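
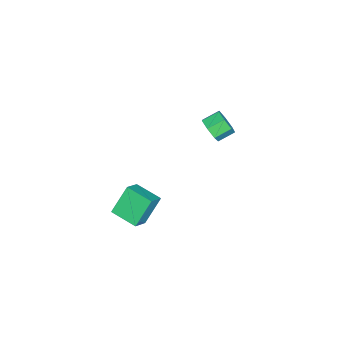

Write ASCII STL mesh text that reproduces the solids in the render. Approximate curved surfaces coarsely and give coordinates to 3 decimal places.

solid 
facet normal -0.513 0.307 0.802
outer loop
vertex 3.803 -1.998 -2.181
vertex 4.275 -0.395 -2.493
vertex 2.731 -1.829 -2.931
endloop
endfacet
facet normal -0.277 -0.943 0.184
outer loop
vertex 3.725 -2.425 -4.487
vertex 3.803 -1.998 -2.181
vertex 2.731 -1.829 -2.931
endloop
endfacet
facet normal -0.513 0.307 0.802
outer loop
vertex 2.731 -1.829 -2.931
vertex 4.275 -0.395 -2.493
vertex 3.202 -0.226 -3.244
endloop
endfacet
facet normal -0.813 0.128 -0.568
outer loop
vertex 3.202 -0.226 -3.244
vertex 3.725 -2.425 -4.487
vertex 2.731 -1.829 -2.931
endloop
endfacet
facet normal 0.813 -0.129 0.568
outer loop
vertex 3.803 -1.998 -2.181
vertex 5.269 -0.991 -4.049
vertex 4.275 -0.395 -2.493
endloop
endfacet
facet normal -0.277 -0.943 0.184
outer loop
vertex 4.798 -2.594 -3.736
vertex 3.803 -1.998 -2.181
vertex 3.725 -2.425 -4.487
endloop
endfacet
facet normal 0.812 -0.128 0.569
outer loop
vertex 4.798 -2.594 -3.736
vertex 5.269 -0.991 -4.049
vertex 3.803 -1.998 -2.181
endloop
endfacet
facet normal 0.277 0.943 -0.184
outer loop
vertex 4.275 -0.395 -2.493
vertex 5.269 -0.991 -4.049
vertex 3.202 -0.226 -3.244
endloop
endfacet
facet normal -0.812 0.128 -0.569
outer loop
vertex 4.197 -0.822 -4.799
vertex 3.725 -2.425 -4.487
vertex 3.202 -0.226 -3.244
endloop
endfacet
facet normal 0.277 0.943 -0.184
outer loop
vertex 3.202 -0.226 -3.244
vertex 5.269 -0.991 -4.049
vertex 4.197 -0.822 -4.799
endloop
endfacet
facet normal 0.513 -0.307 -0.802
outer loop
vertex 4.197 -0.822 -4.799
vertex 4.798 -2.594 -3.736
vertex 3.725 -2.425 -4.487
endloop
endfacet
facet normal 0.513 -0.307 -0.802
outer loop
vertex 5.269 -0.991 -4.049
vertex 4.798 -2.594 -3.736
vertex 4.197 -0.822 -4.799
endloop
endfacet
facet normal 0.566 -0.694 -0.444
outer loop
vertex -2.325 0.666 -1.697
vertex -2.901 0.638 -2.388
vertex -2.177 1.161 -2.282
endloop
endfacet
facet normal 0.802 0.340 0.491
outer loop
vertex -2.325 0.666 -1.697
vertex -2.177 1.161 -2.282
vertex -2.982 1.471 -1.182
endloop
endfacet
facet normal 0.802 0.340 0.491
outer loop
vertex -2.982 1.471 -1.182
vertex -2.177 1.161 -2.282
vertex -2.834 1.966 -1.767
endloop
endfacet
facet normal -0.566 0.694 0.444
outer loop
vertex -2.982 1.471 -1.182
vertex -2.834 1.966 -1.767
vertex -3.559 1.442 -1.872
endloop
endfacet
facet normal 0.567 -0.694 -0.444
outer loop
vertex -2.177 1.161 -2.282
vertex -2.901 0.638 -2.388
vertex -2.574 1.262 -2.947
endloop
endfacet
facet normal 0.648 0.708 -0.280
outer loop
vertex -2.177 1.161 -2.282
vertex -2.574 1.262 -2.947
vertex -2.834 1.966 -1.767
endloop
endfacet
facet normal 0.647 0.709 -0.280
outer loop
vertex -2.834 1.966 -1.767
vertex -2.574 1.262 -2.947
vertex -3.232 2.067 -2.431
endloop
endfacet
facet normal -0.566 0.694 0.445
outer loop
vertex -2.834 1.966 -1.767
vertex -3.232 2.067 -2.431
vertex -3.559 1.442 -1.872
endloop
endfacet
facet normal 0.566 -0.695 -0.444
outer loop
vertex -2.574 1.262 -2.947
vertex -2.901 0.638 -2.388
vertex -3.218 0.893 -3.19
endloop
endfacet
facet normal 0.006 0.543 -0.840
outer loop
vertex -2.574 1.262 -2.947
vertex -3.218 0.893 -3.19
vertex -3.232 2.067 -2.431
endloop
endfacet
facet normal 0.007 0.543 -0.840
outer loop
vertex -3.232 2.067 -2.431
vertex -3.218 0.893 -3.19
vertex -3.875 1.698 -2.675
endloop
endfacet
facet normal -0.567 0.694 0.444
outer loop
vertex -3.232 2.067 -2.431
vertex -3.875 1.698 -2.675
vertex -3.559 1.442 -1.872
endloop
endfacet
facet normal 0.567 -0.693 -0.445
outer loop
vertex -3.218 0.893 -3.19
vertex -2.901 0.638 -2.388
vertex -3.623 0.331 -2.83
endloop
endfacet
facet normal -0.640 -0.031 -0.768
outer loop
vertex -3.218 0.893 -3.19
vertex -3.623 0.331 -2.83
vertex -3.875 1.698 -2.675
endloop
endfacet
facet normal -0.641 -0.031 -0.767
outer loop
vertex -3.875 1.698 -2.675
vertex -3.623 0.331 -2.83
vertex -4.28 1.136 -2.314
endloop
endfacet
facet normal -0.567 0.694 0.444
outer loop
vertex -3.875 1.698 -2.675
vertex -4.28 1.136 -2.314
vertex -3.559 1.442 -1.872
endloop
endfacet
facet normal 0.567 -0.694 -0.444
outer loop
vertex -3.623 0.331 -2.83
vertex -2.901 0.638 -2.388
vertex -3.485 0.0 -2.136
endloop
endfacet
facet normal -0.805 -0.582 -0.117
outer loop
vertex -3.623 0.331 -2.83
vertex -3.485 0.0 -2.136
vertex -4.28 1.136 -2.314
endloop
endfacet
facet normal -0.805 -0.582 -0.118
outer loop
vertex -4.28 1.136 -2.314
vertex -3.485 0.0 -2.136
vertex -4.142 0.805 -1.621
endloop
endfacet
facet normal -0.567 0.694 0.444
outer loop
vertex -4.28 1.136 -2.314
vertex -4.142 0.805 -1.621
vertex -3.559 1.442 -1.872
endloop
endfacet
facet normal 0.566 -0.694 -0.444
outer loop
vertex -3.485 0.0 -2.136
vertex -2.901 0.638 -2.388
vertex -2.907 0.149 -1.632
endloop
endfacet
facet normal -0.363 -0.694 0.622
outer loop
vertex -3.485 0.0 -2.136
vertex -2.907 0.149 -1.632
vertex -4.142 0.805 -1.621
endloop
endfacet
facet normal -0.363 -0.695 0.621
outer loop
vertex -4.142 0.805 -1.621
vertex -2.907 0.149 -1.632
vertex -3.564 0.954 -1.116
endloop
endfacet
facet normal -0.567 0.694 0.444
outer loop
vertex -4.142 0.805 -1.621
vertex -3.564 0.954 -1.116
vertex -3.559 1.442 -1.872
endloop
endfacet
facet normal 0.567 -0.694 -0.444
outer loop
vertex -2.907 0.149 -1.632
vertex -2.901 0.638 -2.388
vertex -2.325 0.666 -1.697
endloop
endfacet
facet normal 0.352 -0.284 0.892
outer loop
vertex -2.907 0.149 -1.632
vertex -2.325 0.666 -1.697
vertex -3.564 0.954 -1.116
endloop
endfacet
facet normal 0.353 -0.283 0.892
outer loop
vertex -3.564 0.954 -1.116
vertex -2.325 0.666 -1.697
vertex -2.982 1.471 -1.182
endloop
endfacet
facet normal -0.566 0.694 0.444
outer loop
vertex -3.564 0.954 -1.116
vertex -2.982 1.471 -1.182
vertex -3.559 1.442 -1.872
endloop
endfacet

endsolid


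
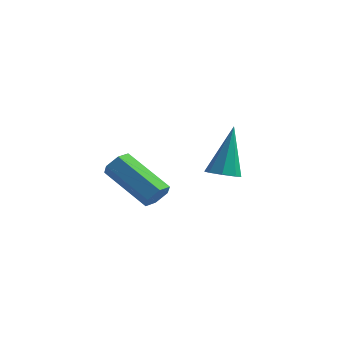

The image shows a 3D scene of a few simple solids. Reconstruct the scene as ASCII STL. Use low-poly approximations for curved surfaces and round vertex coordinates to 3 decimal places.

solid 
facet normal 0.030 -0.392 -0.919
outer loop
vertex 0.148 1.213 -0.102
vertex -0.447 1.395 -0.199
vertex 0.119 1.656 -0.292
endloop
endfacet
facet normal 0.954 0.169 0.249
outer loop
vertex 0.148 1.213 -0.102
vertex 0.119 1.656 -0.292
vertex -0.513 2.225 1.739
endloop
endfacet
facet normal 0.031 -0.394 -0.919
outer loop
vertex 0.119 1.656 -0.292
vertex -0.447 1.395 -0.199
vertex -0.242 1.945 -0.428
endloop
endfacet
facet normal 0.630 0.776 -0.022
outer loop
vertex 0.119 1.656 -0.292
vertex -0.242 1.945 -0.428
vertex -0.513 2.225 1.739
endloop
endfacet
facet normal 0.031 -0.394 -0.919
outer loop
vertex -0.242 1.945 -0.428
vertex -0.447 1.395 -0.199
vertex -0.723 1.912 -0.43
endloop
endfacet
facet normal -0.067 0.988 -0.136
outer loop
vertex -0.242 1.945 -0.428
vertex -0.723 1.912 -0.43
vertex -0.513 2.225 1.739
endloop
endfacet
facet normal 0.031 -0.394 -0.919
outer loop
vertex -0.723 1.912 -0.43
vertex -0.447 1.395 -0.199
vertex -1.042 1.577 -0.297
endloop
endfacet
facet normal -0.729 0.683 -0.028
outer loop
vertex -0.723 1.912 -0.43
vertex -1.042 1.577 -0.297
vertex -0.513 2.225 1.739
endloop
endfacet
facet normal 0.031 -0.392 -0.919
outer loop
vertex -1.042 1.577 -0.297
vertex -0.447 1.395 -0.199
vertex -1.013 1.134 -0.107
endloop
endfacet
facet normal -0.970 0.039 0.240
outer loop
vertex -1.042 1.577 -0.297
vertex -1.013 1.134 -0.107
vertex -0.513 2.225 1.739
endloop
endfacet
facet normal 0.032 -0.393 -0.919
outer loop
vertex -1.013 1.134 -0.107
vertex -0.447 1.395 -0.199
vertex -0.652 0.845 0.029
endloop
endfacet
facet normal -0.646 -0.567 0.510
outer loop
vertex -1.013 1.134 -0.107
vertex -0.652 0.845 0.029
vertex -0.513 2.225 1.739
endloop
endfacet
facet normal 0.031 -0.393 -0.919
outer loop
vertex -0.652 0.845 0.029
vertex -0.447 1.395 -0.199
vertex -0.171 0.878 0.031
endloop
endfacet
facet normal 0.051 -0.779 0.625
outer loop
vertex -0.652 0.845 0.029
vertex -0.171 0.878 0.031
vertex -0.513 2.225 1.739
endloop
endfacet
facet normal 0.030 -0.393 -0.919
outer loop
vertex -0.171 0.878 0.031
vertex -0.447 1.395 -0.199
vertex 0.148 1.213 -0.102
endloop
endfacet
facet normal 0.713 -0.474 0.517
outer loop
vertex -0.171 0.878 0.031
vertex 0.148 1.213 -0.102
vertex -0.513 2.225 1.739
endloop
endfacet
facet normal 0.846 -0.080 -0.526
outer loop
vertex -0.16 -2.979 0.787
vertex -0.402 -2.731 0.36
vertex -0.138 -2.432 0.739
endloop
endfacet
facet normal 0.530 0.053 0.846
outer loop
vertex -0.16 -2.979 0.787
vertex -0.138 -2.432 0.739
vertex -1.837 -2.818 1.828
endloop
endfacet
facet normal 0.531 0.052 0.846
outer loop
vertex -1.837 -2.818 1.828
vertex -0.138 -2.432 0.739
vertex -1.814 -2.271 1.78
endloop
endfacet
facet normal -0.847 0.082 0.525
outer loop
vertex -1.837 -2.818 1.828
vertex -1.814 -2.271 1.78
vertex -2.078 -2.569 1.4
endloop
endfacet
facet normal 0.847 -0.082 -0.525
outer loop
vertex -0.138 -2.432 0.739
vertex -0.402 -2.731 0.36
vertex -0.379 -2.183 0.311
endloop
endfacet
facet normal 0.301 0.888 0.347
outer loop
vertex -0.138 -2.432 0.739
vertex -0.379 -2.183 0.311
vertex -1.814 -2.271 1.78
endloop
endfacet
facet normal 0.301 0.888 0.347
outer loop
vertex -1.814 -2.271 1.78
vertex -0.379 -2.183 0.311
vertex -2.055 -2.022 1.352
endloop
endfacet
facet normal -0.847 0.082 0.525
outer loop
vertex -1.814 -2.271 1.78
vertex -2.055 -2.022 1.352
vertex -2.078 -2.569 1.4
endloop
endfacet
facet normal 0.847 -0.082 -0.525
outer loop
vertex -0.379 -2.183 0.311
vertex -0.402 -2.731 0.36
vertex -0.643 -2.482 -0.068
endloop
endfacet
facet normal -0.230 0.836 -0.499
outer loop
vertex -0.379 -2.183 0.311
vertex -0.643 -2.482 -0.068
vertex -2.055 -2.022 1.352
endloop
endfacet
facet normal -0.229 0.836 -0.499
outer loop
vertex -2.055 -2.022 1.352
vertex -0.643 -2.482 -0.068
vertex -2.32 -2.321 0.973
endloop
endfacet
facet normal -0.846 0.082 0.527
outer loop
vertex -2.055 -2.022 1.352
vertex -2.32 -2.321 0.973
vertex -2.078 -2.569 1.4
endloop
endfacet
facet normal 0.847 -0.082 -0.525
outer loop
vertex -0.643 -2.482 -0.068
vertex -0.402 -2.731 0.36
vertex -0.666 -3.029 -0.02
endloop
endfacet
facet normal -0.530 -0.052 -0.846
outer loop
vertex -0.643 -2.482 -0.068
vertex -0.666 -3.029 -0.02
vertex -2.32 -2.321 0.973
endloop
endfacet
facet normal -0.531 -0.053 -0.846
outer loop
vertex -2.32 -2.321 0.973
vertex -0.666 -3.029 -0.02
vertex -2.342 -2.868 1.021
endloop
endfacet
facet normal -0.846 0.080 0.526
outer loop
vertex -2.32 -2.321 0.973
vertex -2.342 -2.868 1.021
vertex -2.078 -2.569 1.4
endloop
endfacet
facet normal 0.847 -0.082 -0.525
outer loop
vertex -0.666 -3.029 -0.02
vertex -0.402 -2.731 0.36
vertex -0.425 -3.278 0.408
endloop
endfacet
facet normal -0.301 -0.888 -0.347
outer loop
vertex -0.666 -3.029 -0.02
vertex -0.425 -3.278 0.408
vertex -2.342 -2.868 1.021
endloop
endfacet
facet normal -0.301 -0.888 -0.347
outer loop
vertex -2.342 -2.868 1.021
vertex -0.425 -3.278 0.408
vertex -2.101 -3.117 1.449
endloop
endfacet
facet normal -0.847 0.082 0.525
outer loop
vertex -2.342 -2.868 1.021
vertex -2.101 -3.117 1.449
vertex -2.078 -2.569 1.4
endloop
endfacet
facet normal 0.846 -0.082 -0.527
outer loop
vertex -0.425 -3.278 0.408
vertex -0.402 -2.731 0.36
vertex -0.16 -2.979 0.787
endloop
endfacet
facet normal 0.230 -0.836 0.499
outer loop
vertex -0.425 -3.278 0.408
vertex -0.16 -2.979 0.787
vertex -2.101 -3.117 1.449
endloop
endfacet
facet normal 0.230 -0.836 0.499
outer loop
vertex -2.101 -3.117 1.449
vertex -0.16 -2.979 0.787
vertex -1.837 -2.818 1.828
endloop
endfacet
facet normal -0.847 0.082 0.525
outer loop
vertex -2.101 -3.117 1.449
vertex -1.837 -2.818 1.828
vertex -2.078 -2.569 1.4
endloop
endfacet

endsolid


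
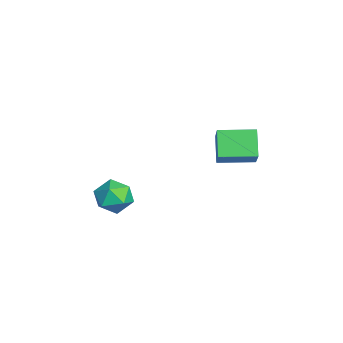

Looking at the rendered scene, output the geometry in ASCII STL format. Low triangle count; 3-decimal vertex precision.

solid 
facet normal -0.900 0.187 -0.395
outer loop
vertex -1.013 -3.761 -3.629
vertex -1.297 -4.169 -3.175
vertex -1.221 -3.515 -3.038
endloop
endfacet
facet normal -0.466 0.747 -0.475
outer loop
vertex -1.013 -3.761 -3.629
vertex -1.221 -3.515 -3.038
vertex -0.634 -3.314 -3.298
endloop
endfacet
facet normal 0.109 0.530 -0.841
outer loop
vertex -1.013 -3.761 -3.629
vertex -0.634 -3.314 -3.298
vertex -0.347 -3.845 -3.596
endloop
endfacet
facet normal 0.028 -0.164 -0.986
outer loop
vertex -1.013 -3.761 -3.629
vertex -0.347 -3.845 -3.596
vertex -0.757 -4.373 -3.52
endloop
endfacet
facet normal -0.596 -0.376 -0.710
outer loop
vertex -1.013 -3.761 -3.629
vertex -0.757 -4.373 -3.52
vertex -1.297 -4.169 -3.175
endloop
endfacet
facet normal -0.249 0.953 0.174
outer loop
vertex -0.634 -3.314 -3.298
vertex -1.221 -3.515 -3.038
vertex -0.683 -3.447 -2.64
endloop
endfacet
facet normal -0.952 0.047 0.303
outer loop
vertex -1.221 -3.515 -3.038
vertex -1.297 -4.169 -3.175
vertex -1.093 -3.975 -2.564
endloop
endfacet
facet normal -0.459 -0.863 -0.209
outer loop
vertex -1.297 -4.169 -3.175
vertex -0.757 -4.373 -3.52
vertex -0.806 -4.506 -2.862
endloop
endfacet
facet normal 0.549 -0.521 -0.654
outer loop
vertex -0.757 -4.373 -3.52
vertex -0.347 -3.845 -3.596
vertex -0.219 -4.305 -3.122
endloop
endfacet
facet normal 0.680 0.602 -0.418
outer loop
vertex -0.347 -3.845 -3.596
vertex -0.634 -3.314 -3.298
vertex -0.143 -3.651 -2.985
endloop
endfacet
facet normal -0.028 0.164 0.986
outer loop
vertex -0.427 -4.059 -2.531
vertex -0.683 -3.447 -2.64
vertex -1.093 -3.975 -2.564
endloop
endfacet
facet normal -0.109 -0.530 0.841
outer loop
vertex -0.427 -4.059 -2.531
vertex -1.093 -3.975 -2.564
vertex -0.806 -4.506 -2.862
endloop
endfacet
facet normal 0.466 -0.747 0.475
outer loop
vertex -0.427 -4.059 -2.531
vertex -0.806 -4.506 -2.862
vertex -0.219 -4.305 -3.122
endloop
endfacet
facet normal 0.900 -0.187 0.395
outer loop
vertex -0.427 -4.059 -2.531
vertex -0.219 -4.305 -3.122
vertex -0.143 -3.651 -2.985
endloop
endfacet
facet normal 0.596 0.376 0.710
outer loop
vertex -0.427 -4.059 -2.531
vertex -0.143 -3.651 -2.985
vertex -0.683 -3.447 -2.64
endloop
endfacet
facet normal -0.549 0.521 0.654
outer loop
vertex -1.093 -3.975 -2.564
vertex -0.683 -3.447 -2.64
vertex -1.221 -3.515 -3.038
endloop
endfacet
facet normal -0.680 -0.602 0.418
outer loop
vertex -0.806 -4.506 -2.862
vertex -1.093 -3.975 -2.564
vertex -1.297 -4.169 -3.175
endloop
endfacet
facet normal 0.249 -0.953 -0.174
outer loop
vertex -0.219 -4.305 -3.122
vertex -0.806 -4.506 -2.862
vertex -0.757 -4.373 -3.52
endloop
endfacet
facet normal 0.952 -0.047 -0.303
outer loop
vertex -0.143 -3.651 -2.985
vertex -0.219 -4.305 -3.122
vertex -0.347 -3.845 -3.596
endloop
endfacet
facet normal 0.459 0.863 0.209
outer loop
vertex -0.683 -3.447 -2.64
vertex -0.143 -3.651 -2.985
vertex -0.634 -3.314 -3.298
endloop
endfacet
facet normal -0.697 0.050 -0.715
outer loop
vertex -2.368 -0.664 -1.741
vertex -2.282 0.533 -1.742
vertex -1.648 -0.716 -2.447
endloop
endfacet
facet normal -0.071 -0.997 0.001
outer loop
vertex -0.838 -0.773 -1.618
vertex -2.368 -0.664 -1.741
vertex -1.648 -0.716 -2.447
endloop
endfacet
facet normal -0.697 0.050 -0.715
outer loop
vertex -1.648 -0.716 -2.447
vertex -2.282 0.533 -1.742
vertex -1.562 0.481 -2.448
endloop
endfacet
facet normal 0.713 -0.052 -0.700
outer loop
vertex -1.562 0.481 -2.448
vertex -0.838 -0.773 -1.618
vertex -1.648 -0.716 -2.447
endloop
endfacet
facet normal -0.713 0.052 0.700
outer loop
vertex -2.368 -0.664 -1.741
vertex -1.472 0.476 -0.913
vertex -2.282 0.533 -1.742
endloop
endfacet
facet normal -0.071 -0.997 0.001
outer loop
vertex -1.558 -0.721 -0.912
vertex -2.368 -0.664 -1.741
vertex -0.838 -0.773 -1.618
endloop
endfacet
facet normal -0.713 0.052 0.700
outer loop
vertex -1.558 -0.721 -0.912
vertex -1.472 0.476 -0.913
vertex -2.368 -0.664 -1.741
endloop
endfacet
facet normal 0.071 0.997 -0.001
outer loop
vertex -2.282 0.533 -1.742
vertex -1.472 0.476 -0.913
vertex -1.562 0.481 -2.448
endloop
endfacet
facet normal 0.713 -0.052 -0.700
outer loop
vertex -0.752 0.424 -1.619
vertex -0.838 -0.773 -1.618
vertex -1.562 0.481 -2.448
endloop
endfacet
facet normal 0.071 0.997 -0.001
outer loop
vertex -1.562 0.481 -2.448
vertex -1.472 0.476 -0.913
vertex -0.752 0.424 -1.619
endloop
endfacet
facet normal 0.697 -0.050 0.715
outer loop
vertex -0.752 0.424 -1.619
vertex -1.558 -0.721 -0.912
vertex -0.838 -0.773 -1.618
endloop
endfacet
facet normal 0.697 -0.050 0.715
outer loop
vertex -1.472 0.476 -0.913
vertex -1.558 -0.721 -0.912
vertex -0.752 0.424 -1.619
endloop
endfacet

endsolid


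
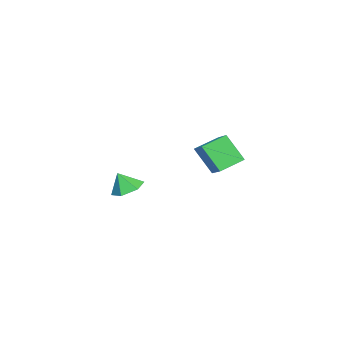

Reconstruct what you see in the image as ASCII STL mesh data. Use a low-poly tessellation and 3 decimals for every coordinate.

solid 
facet normal -0.093 0.428 -0.899
outer loop
vertex -0.71 -2.001 -1.099
vertex -1.245 -2.707 -1.38
vertex -1.631 -1.96 -0.984
endloop
endfacet
facet normal 0.129 0.504 0.854
outer loop
vertex -0.71 -2.001 -1.099
vertex -1.631 -1.96 -0.984
vertex -1.135 -3.213 -0.32
endloop
endfacet
facet normal -0.093 0.428 -0.899
outer loop
vertex -1.631 -1.96 -0.984
vertex -1.245 -2.707 -1.38
vertex -2.167 -2.666 -1.265
endloop
endfacet
facet normal -0.618 0.163 0.769
outer loop
vertex -1.631 -1.96 -0.984
vertex -2.167 -2.666 -1.265
vertex -1.135 -3.213 -0.32
endloop
endfacet
facet normal -0.093 0.428 -0.899
outer loop
vertex -2.167 -2.666 -1.265
vertex -1.245 -2.707 -1.38
vertex -1.781 -3.414 -1.661
endloop
endfacet
facet normal -0.695 -0.582 0.422
outer loop
vertex -2.167 -2.666 -1.265
vertex -1.781 -3.414 -1.661
vertex -1.135 -3.213 -0.32
endloop
endfacet
facet normal -0.094 0.429 -0.898
outer loop
vertex -1.781 -3.414 -1.661
vertex -1.245 -2.707 -1.38
vertex -0.859 -3.454 -1.777
endloop
endfacet
facet normal -0.023 -0.987 0.159
outer loop
vertex -1.781 -3.414 -1.661
vertex -0.859 -3.454 -1.777
vertex -1.135 -3.213 -0.32
endloop
endfacet
facet normal -0.094 0.429 -0.898
outer loop
vertex -0.859 -3.454 -1.777
vertex -1.245 -2.707 -1.38
vertex -0.323 -2.748 -1.496
endloop
endfacet
facet normal 0.723 -0.646 0.244
outer loop
vertex -0.859 -3.454 -1.777
vertex -0.323 -2.748 -1.496
vertex -1.135 -3.213 -0.32
endloop
endfacet
facet normal -0.094 0.429 -0.898
outer loop
vertex -0.323 -2.748 -1.496
vertex -1.245 -2.707 -1.38
vertex -0.71 -2.001 -1.099
endloop
endfacet
facet normal 0.800 0.100 0.592
outer loop
vertex -0.323 -2.748 -1.496
vertex -0.71 -2.001 -1.099
vertex -1.135 -3.213 -0.32
endloop
endfacet
facet normal -0.677 0.654 0.337
outer loop
vertex 2.465 3.025 4.478
vertex 3.395 3.667 5.099
vertex 2.71 3.975 3.127
endloop
endfacet
facet normal -0.721 -0.499 -0.481
outer loop
vertex 3.645 3.073 2.661
vertex 2.465 3.025 4.478
vertex 2.71 3.975 3.127
endloop
endfacet
facet normal -0.677 0.654 0.337
outer loop
vertex 2.71 3.975 3.127
vertex 3.395 3.667 5.099
vertex 3.641 4.618 3.748
endloop
endfacet
facet normal 0.146 0.569 -0.809
outer loop
vertex 3.641 4.618 3.748
vertex 3.645 3.073 2.661
vertex 2.71 3.975 3.127
endloop
endfacet
facet normal -0.147 -0.570 0.809
outer loop
vertex 2.465 3.025 4.478
vertex 4.33 2.765 4.633
vertex 3.395 3.667 5.099
endloop
endfacet
facet normal -0.721 -0.498 -0.482
outer loop
vertex 3.399 2.122 4.012
vertex 2.465 3.025 4.478
vertex 3.645 3.073 2.661
endloop
endfacet
facet normal -0.147 -0.569 0.809
outer loop
vertex 3.399 2.122 4.012
vertex 4.33 2.765 4.633
vertex 2.465 3.025 4.478
endloop
endfacet
facet normal 0.721 0.498 0.482
outer loop
vertex 3.395 3.667 5.099
vertex 4.33 2.765 4.633
vertex 3.641 4.618 3.748
endloop
endfacet
facet normal 0.147 0.569 -0.809
outer loop
vertex 4.575 3.715 3.282
vertex 3.645 3.073 2.661
vertex 3.641 4.618 3.748
endloop
endfacet
facet normal 0.722 0.498 0.481
outer loop
vertex 3.641 4.618 3.748
vertex 4.33 2.765 4.633
vertex 4.575 3.715 3.282
endloop
endfacet
facet normal 0.677 -0.654 -0.337
outer loop
vertex 4.575 3.715 3.282
vertex 3.399 2.122 4.012
vertex 3.645 3.073 2.661
endloop
endfacet
facet normal 0.677 -0.654 -0.337
outer loop
vertex 4.33 2.765 4.633
vertex 3.399 2.122 4.012
vertex 4.575 3.715 3.282
endloop
endfacet

endsolid


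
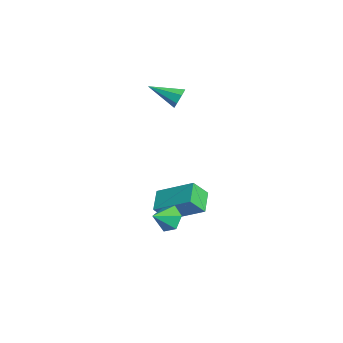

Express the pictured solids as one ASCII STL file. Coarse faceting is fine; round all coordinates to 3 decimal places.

solid 
facet normal -0.857 0.304 0.417
outer loop
vertex -0.743 -0.812 -1.42
vertex -0.927 -0.049 -2.355
vertex -1.818 -2.379 -2.488
endloop
endfacet
facet normal 0.150 -0.625 0.766
outer loop
vertex -0.713 -2.771 -3.025
vertex -0.743 -0.812 -1.42
vertex -1.818 -2.379 -2.488
endloop
endfacet
facet normal -0.857 0.304 0.417
outer loop
vertex -1.818 -2.379 -2.488
vertex -0.927 -0.049 -2.355
vertex -2.002 -1.616 -3.422
endloop
endfacet
facet normal -0.493 -0.719 -0.490
outer loop
vertex -2.002 -1.616 -3.422
vertex -0.713 -2.771 -3.025
vertex -1.818 -2.379 -2.488
endloop
endfacet
facet normal 0.493 0.719 0.490
outer loop
vertex -0.743 -0.812 -1.42
vertex 0.178 -0.441 -2.892
vertex -0.927 -0.049 -2.355
endloop
endfacet
facet normal 0.151 -0.625 0.766
outer loop
vertex 0.362 -1.204 -1.958
vertex -0.743 -0.812 -1.42
vertex -0.713 -2.771 -3.025
endloop
endfacet
facet normal 0.493 0.719 0.490
outer loop
vertex 0.362 -1.204 -1.958
vertex 0.178 -0.441 -2.892
vertex -0.743 -0.812 -1.42
endloop
endfacet
facet normal -0.151 0.625 -0.766
outer loop
vertex -0.927 -0.049 -2.355
vertex 0.178 -0.441 -2.892
vertex -2.002 -1.616 -3.422
endloop
endfacet
facet normal -0.493 -0.719 -0.490
outer loop
vertex -0.897 -2.008 -3.96
vertex -0.713 -2.771 -3.025
vertex -2.002 -1.616 -3.422
endloop
endfacet
facet normal -0.151 0.625 -0.766
outer loop
vertex -2.002 -1.616 -3.422
vertex 0.178 -0.441 -2.892
vertex -0.897 -2.008 -3.96
endloop
endfacet
facet normal 0.857 -0.304 -0.417
outer loop
vertex -0.897 -2.008 -3.96
vertex 0.362 -1.204 -1.958
vertex -0.713 -2.771 -3.025
endloop
endfacet
facet normal 0.857 -0.304 -0.417
outer loop
vertex 0.178 -0.441 -2.892
vertex 0.362 -1.204 -1.958
vertex -0.897 -2.008 -3.96
endloop
endfacet
facet normal 0.396 0.838 -0.376
outer loop
vertex -2.468 -1.377 2.861
vertex -2.748 -1.046 3.304
vertex -2.186 -1.307 3.314
endloop
endfacet
facet normal 0.591 -0.767 -0.249
outer loop
vertex -2.468 -1.377 2.861
vertex -2.186 -1.307 3.314
vertex -3.412 -2.454 3.936
endloop
endfacet
facet normal 0.396 0.837 -0.377
outer loop
vertex -2.186 -1.307 3.314
vertex -2.748 -1.046 3.304
vertex -2.327 -1.04 3.759
endloop
endfacet
facet normal 0.711 -0.481 0.514
outer loop
vertex -2.186 -1.307 3.314
vertex -2.327 -1.04 3.759
vertex -3.412 -2.454 3.936
endloop
endfacet
facet normal 0.394 0.839 -0.376
outer loop
vertex -2.327 -1.04 3.759
vertex -2.748 -1.046 3.304
vertex -2.786 -0.778 3.862
endloop
endfacet
facet normal 0.201 -0.032 0.979
outer loop
vertex -2.327 -1.04 3.759
vertex -2.786 -0.778 3.862
vertex -3.412 -2.454 3.936
endloop
endfacet
facet normal 0.395 0.838 -0.376
outer loop
vertex -2.786 -0.778 3.862
vertex -2.748 -1.046 3.304
vertex -3.216 -0.718 3.544
endloop
endfacet
facet normal -0.555 0.242 0.796
outer loop
vertex -2.786 -0.778 3.862
vertex -3.216 -0.718 3.544
vertex -3.412 -2.454 3.936
endloop
endfacet
facet normal 0.394 0.838 -0.377
outer loop
vertex -3.216 -0.718 3.544
vertex -2.748 -1.046 3.304
vertex -3.294 -0.905 3.046
endloop
endfacet
facet normal -0.985 0.135 0.104
outer loop
vertex -3.216 -0.718 3.544
vertex -3.294 -0.905 3.046
vertex -3.412 -2.454 3.936
endloop
endfacet
facet normal 0.394 0.838 -0.376
outer loop
vertex -3.294 -0.905 3.046
vertex -2.748 -1.046 3.304
vertex -2.961 -1.198 2.742
endloop
endfacet
facet normal -0.769 -0.274 -0.578
outer loop
vertex -3.294 -0.905 3.046
vertex -2.961 -1.198 2.742
vertex -3.412 -2.454 3.936
endloop
endfacet
facet normal 0.395 0.838 -0.376
outer loop
vertex -2.961 -1.198 2.742
vertex -2.748 -1.046 3.304
vertex -2.468 -1.377 2.861
endloop
endfacet
facet normal -0.067 -0.675 -0.735
outer loop
vertex -2.961 -1.198 2.742
vertex -2.468 -1.377 2.861
vertex -3.412 -2.454 3.936
endloop
endfacet
facet normal -0.361 0.780 -0.511
outer loop
vertex 2.159 -2.006 -1.629
vertex 1.697 -2.493 -2.046
vertex 1.431 -2.176 -1.374
endloop
endfacet
facet normal 0.309 0.095 0.946
outer loop
vertex 2.159 -2.006 -1.629
vertex 1.431 -2.176 -1.374
vertex 2.103 -3.367 -1.474
endloop
endfacet
facet normal -0.363 0.779 -0.511
outer loop
vertex 1.431 -2.176 -1.374
vertex 1.697 -2.493 -2.046
vertex 0.97 -2.664 -1.791
endloop
endfacet
facet normal -0.432 -0.315 0.845
outer loop
vertex 1.431 -2.176 -1.374
vertex 0.97 -2.664 -1.791
vertex 2.103 -3.367 -1.474
endloop
endfacet
facet normal -0.363 0.779 -0.511
outer loop
vertex 0.97 -2.664 -1.791
vertex 1.697 -2.493 -2.046
vertex 1.236 -2.981 -2.463
endloop
endfacet
facet normal -0.553 -0.816 0.166
outer loop
vertex 0.97 -2.664 -1.791
vertex 1.236 -2.981 -2.463
vertex 2.103 -3.367 -1.474
endloop
endfacet
facet normal -0.362 0.779 -0.512
outer loop
vertex 1.236 -2.981 -2.463
vertex 1.697 -2.493 -2.046
vertex 1.964 -2.811 -2.719
endloop
endfacet
facet normal 0.067 -0.908 -0.413
outer loop
vertex 1.236 -2.981 -2.463
vertex 1.964 -2.811 -2.719
vertex 2.103 -3.367 -1.474
endloop
endfacet
facet normal -0.362 0.779 -0.512
outer loop
vertex 1.964 -2.811 -2.719
vertex 1.697 -2.493 -2.046
vertex 2.425 -2.323 -2.302
endloop
endfacet
facet normal 0.809 -0.497 -0.313
outer loop
vertex 1.964 -2.811 -2.719
vertex 2.425 -2.323 -2.302
vertex 2.103 -3.367 -1.474
endloop
endfacet
facet normal -0.362 0.780 -0.510
outer loop
vertex 2.425 -2.323 -2.302
vertex 1.697 -2.493 -2.046
vertex 2.159 -2.006 -1.629
endloop
endfacet
facet normal 0.931 0.003 0.366
outer loop
vertex 2.425 -2.323 -2.302
vertex 2.159 -2.006 -1.629
vertex 2.103 -3.367 -1.474
endloop
endfacet

endsolid


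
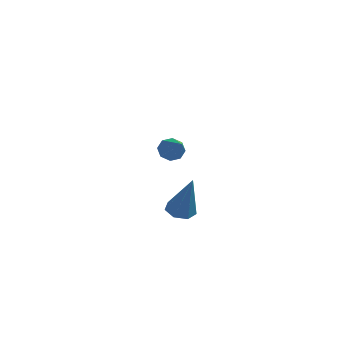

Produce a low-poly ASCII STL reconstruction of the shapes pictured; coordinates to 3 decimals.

solid 
facet normal -0.483 0.652 -0.585
outer loop
vertex -2.85 3.021 -3.541
vertex -3.142 2.608 -3.76
vertex -3.207 2.946 -3.33
endloop
endfacet
facet normal 0.365 0.490 0.792
outer loop
vertex -2.85 3.021 -3.541
vertex -3.207 2.946 -3.33
vertex -2.418 1.632 -2.88
endloop
endfacet
facet normal -0.481 0.652 -0.586
outer loop
vertex -3.207 2.946 -3.33
vertex -3.142 2.608 -3.76
vertex -3.526 2.674 -3.371
endloop
endfacet
facet normal -0.264 0.167 0.950
outer loop
vertex -3.207 2.946 -3.33
vertex -3.526 2.674 -3.371
vertex -2.418 1.632 -2.88
endloop
endfacet
facet normal -0.482 0.651 -0.586
outer loop
vertex -3.526 2.674 -3.371
vertex -3.142 2.608 -3.76
vertex -3.619 2.363 -3.64
endloop
endfacet
facet normal -0.648 -0.378 0.661
outer loop
vertex -3.526 2.674 -3.371
vertex -3.619 2.363 -3.64
vertex -2.418 1.632 -2.88
endloop
endfacet
facet normal -0.482 0.651 -0.587
outer loop
vertex -3.619 2.363 -3.64
vertex -3.142 2.608 -3.76
vertex -3.433 2.196 -3.978
endloop
endfacet
facet normal -0.562 -0.822 0.097
outer loop
vertex -3.619 2.363 -3.64
vertex -3.433 2.196 -3.978
vertex -2.418 1.632 -2.88
endloop
endfacet
facet normal -0.483 0.651 -0.586
outer loop
vertex -3.433 2.196 -3.978
vertex -3.142 2.608 -3.76
vertex -3.076 2.271 -4.189
endloop
endfacet
facet normal -0.055 -0.908 -0.416
outer loop
vertex -3.433 2.196 -3.978
vertex -3.076 2.271 -4.189
vertex -2.418 1.632 -2.88
endloop
endfacet
facet normal -0.482 0.652 -0.586
outer loop
vertex -3.076 2.271 -4.189
vertex -3.142 2.608 -3.76
vertex -2.758 2.543 -4.148
endloop
endfacet
facet normal 0.574 -0.584 -0.574
outer loop
vertex -3.076 2.271 -4.189
vertex -2.758 2.543 -4.148
vertex -2.418 1.632 -2.88
endloop
endfacet
facet normal -0.481 0.652 -0.586
outer loop
vertex -2.758 2.543 -4.148
vertex -3.142 2.608 -3.76
vertex -2.664 2.854 -3.879
endloop
endfacet
facet normal 0.957 -0.042 -0.286
outer loop
vertex -2.758 2.543 -4.148
vertex -2.664 2.854 -3.879
vertex -2.418 1.632 -2.88
endloop
endfacet
facet normal -0.481 0.651 -0.587
outer loop
vertex -2.664 2.854 -3.879
vertex -3.142 2.608 -3.76
vertex -2.85 3.021 -3.541
endloop
endfacet
facet normal 0.871 0.404 0.280
outer loop
vertex -2.664 2.854 -3.879
vertex -2.85 3.021 -3.541
vertex -2.418 1.632 -2.88
endloop
endfacet
facet normal -0.294 0.151 -0.944
outer loop
vertex -0.847 -1.956 -3.933
vertex -1.146 -2.452 -3.919
vertex -1.325 -1.919 -3.778
endloop
endfacet
facet normal 0.193 0.906 0.378
outer loop
vertex -0.847 -1.956 -3.933
vertex -1.325 -1.919 -3.778
vertex -0.614 -2.728 -2.201
endloop
endfacet
facet normal -0.293 0.151 -0.944
outer loop
vertex -1.325 -1.919 -3.778
vertex -1.146 -2.452 -3.919
vertex -1.668 -2.283 -3.73
endloop
endfacet
facet normal -0.563 0.605 0.564
outer loop
vertex -1.325 -1.919 -3.778
vertex -1.668 -2.283 -3.73
vertex -0.614 -2.728 -2.201
endloop
endfacet
facet normal -0.293 0.151 -0.944
outer loop
vertex -1.668 -2.283 -3.73
vertex -1.146 -2.452 -3.919
vertex -1.619 -2.775 -3.824
endloop
endfacet
facet normal -0.834 -0.183 0.521
outer loop
vertex -1.668 -2.283 -3.73
vertex -1.619 -2.775 -3.824
vertex -0.614 -2.728 -2.201
endloop
endfacet
facet normal -0.293 0.152 -0.944
outer loop
vertex -1.619 -2.775 -3.824
vertex -1.146 -2.452 -3.919
vertex -1.214 -3.024 -3.99
endloop
endfacet
facet normal -0.416 -0.865 0.282
outer loop
vertex -1.619 -2.775 -3.824
vertex -1.214 -3.024 -3.99
vertex -0.614 -2.728 -2.201
endloop
endfacet
facet normal -0.293 0.152 -0.944
outer loop
vertex -1.214 -3.024 -3.99
vertex -1.146 -2.452 -3.919
vertex -0.758 -2.842 -4.102
endloop
endfacet
facet normal 0.376 -0.926 0.027
outer loop
vertex -1.214 -3.024 -3.99
vertex -0.758 -2.842 -4.102
vertex -0.614 -2.728 -2.201
endloop
endfacet
facet normal -0.294 0.151 -0.944
outer loop
vertex -0.758 -2.842 -4.102
vertex -1.146 -2.452 -3.919
vertex -0.595 -2.367 -4.077
endloop
endfacet
facet normal 0.945 -0.322 -0.052
outer loop
vertex -0.758 -2.842 -4.102
vertex -0.595 -2.367 -4.077
vertex -0.614 -2.728 -2.201
endloop
endfacet
facet normal -0.294 0.151 -0.944
outer loop
vertex -0.595 -2.367 -4.077
vertex -1.146 -2.452 -3.919
vertex -0.847 -1.956 -3.933
endloop
endfacet
facet normal 0.864 0.493 0.104
outer loop
vertex -0.595 -2.367 -4.077
vertex -0.847 -1.956 -3.933
vertex -0.614 -2.728 -2.201
endloop
endfacet

endsolid


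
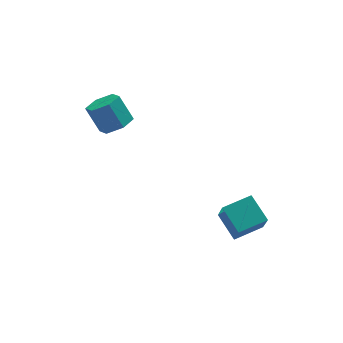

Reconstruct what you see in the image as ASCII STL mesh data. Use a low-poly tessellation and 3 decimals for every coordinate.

solid 
facet normal -0.971 -0.186 -0.149
outer loop
vertex 1.985 -2.676 -3.257
vertex 1.56 -1.141 -2.398
vertex 2.052 -1.797 -4.793
endloop
endfacet
facet normal 0.235 -0.848 -0.475
outer loop
vertex 3.82 -1.459 -4.522
vertex 1.985 -2.676 -3.257
vertex 2.052 -1.797 -4.793
endloop
endfacet
facet normal -0.971 -0.186 -0.149
outer loop
vertex 2.052 -1.797 -4.793
vertex 1.56 -1.141 -2.398
vertex 1.627 -0.262 -3.933
endloop
endfacet
facet normal 0.038 0.496 -0.867
outer loop
vertex 1.627 -0.262 -3.933
vertex 3.82 -1.459 -4.522
vertex 2.052 -1.797 -4.793
endloop
endfacet
facet normal -0.038 -0.496 0.867
outer loop
vertex 1.985 -2.676 -3.257
vertex 3.328 -0.803 -2.127
vertex 1.56 -1.141 -2.398
endloop
endfacet
facet normal 0.235 -0.848 -0.475
outer loop
vertex 3.753 -2.338 -2.987
vertex 1.985 -2.676 -3.257
vertex 3.82 -1.459 -4.522
endloop
endfacet
facet normal -0.038 -0.496 0.867
outer loop
vertex 3.753 -2.338 -2.987
vertex 3.328 -0.803 -2.127
vertex 1.985 -2.676 -3.257
endloop
endfacet
facet normal -0.235 0.848 0.475
outer loop
vertex 1.56 -1.141 -2.398
vertex 3.328 -0.803 -2.127
vertex 1.627 -0.262 -3.933
endloop
endfacet
facet normal 0.038 0.496 -0.868
outer loop
vertex 3.395 0.076 -3.663
vertex 3.82 -1.459 -4.522
vertex 1.627 -0.262 -3.933
endloop
endfacet
facet normal -0.235 0.848 0.475
outer loop
vertex 1.627 -0.262 -3.933
vertex 3.328 -0.803 -2.127
vertex 3.395 0.076 -3.663
endloop
endfacet
facet normal 0.971 0.186 0.149
outer loop
vertex 3.395 0.076 -3.663
vertex 3.753 -2.338 -2.987
vertex 3.82 -1.459 -4.522
endloop
endfacet
facet normal 0.971 0.186 0.149
outer loop
vertex 3.328 -0.803 -2.127
vertex 3.753 -2.338 -2.987
vertex 3.395 0.076 -3.663
endloop
endfacet
facet normal 0.330 -0.436 -0.837
outer loop
vertex -2.322 3.832 2.241
vertex -3.083 3.14 2.302
vertex -3.227 4.021 1.786
endloop
endfacet
facet normal 0.346 0.881 -0.323
outer loop
vertex -2.322 3.832 2.241
vertex -3.227 4.021 1.786
vertex -2.896 4.591 3.698
endloop
endfacet
facet normal 0.346 0.881 -0.323
outer loop
vertex -2.896 4.591 3.698
vertex -3.227 4.021 1.786
vertex -3.801 4.78 3.243
endloop
endfacet
facet normal -0.330 0.436 0.837
outer loop
vertex -2.896 4.591 3.698
vertex -3.801 4.78 3.243
vertex -3.657 3.9 3.758
endloop
endfacet
facet normal 0.330 -0.436 -0.837
outer loop
vertex -3.227 4.021 1.786
vertex -3.083 3.14 2.302
vertex -3.988 3.329 1.847
endloop
endfacet
facet normal -0.588 0.599 -0.544
outer loop
vertex -3.227 4.021 1.786
vertex -3.988 3.329 1.847
vertex -3.801 4.78 3.243
endloop
endfacet
facet normal -0.588 0.599 -0.544
outer loop
vertex -3.801 4.78 3.243
vertex -3.988 3.329 1.847
vertex -4.562 4.088 3.304
endloop
endfacet
facet normal -0.329 0.436 0.837
outer loop
vertex -3.801 4.78 3.243
vertex -4.562 4.088 3.304
vertex -3.657 3.9 3.758
endloop
endfacet
facet normal 0.330 -0.436 -0.837
outer loop
vertex -3.988 3.329 1.847
vertex -3.083 3.14 2.302
vertex -3.844 2.449 2.362
endloop
endfacet
facet normal -0.934 -0.282 -0.221
outer loop
vertex -3.988 3.329 1.847
vertex -3.844 2.449 2.362
vertex -4.562 4.088 3.304
endloop
endfacet
facet normal -0.934 -0.282 -0.221
outer loop
vertex -4.562 4.088 3.304
vertex -3.844 2.449 2.362
vertex -4.418 3.208 3.819
endloop
endfacet
facet normal -0.329 0.436 0.837
outer loop
vertex -4.562 4.088 3.304
vertex -4.418 3.208 3.819
vertex -3.657 3.9 3.758
endloop
endfacet
facet normal 0.330 -0.436 -0.837
outer loop
vertex -3.844 2.449 2.362
vertex -3.083 3.14 2.302
vertex -2.939 2.26 2.817
endloop
endfacet
facet normal -0.346 -0.881 0.323
outer loop
vertex -3.844 2.449 2.362
vertex -2.939 2.26 2.817
vertex -4.418 3.208 3.819
endloop
endfacet
facet normal -0.346 -0.881 0.323
outer loop
vertex -4.418 3.208 3.819
vertex -2.939 2.26 2.817
vertex -3.513 3.019 4.274
endloop
endfacet
facet normal -0.330 0.436 0.837
outer loop
vertex -4.418 3.208 3.819
vertex -3.513 3.019 4.274
vertex -3.657 3.9 3.758
endloop
endfacet
facet normal 0.329 -0.436 -0.837
outer loop
vertex -2.939 2.26 2.817
vertex -3.083 3.14 2.302
vertex -2.178 2.952 2.756
endloop
endfacet
facet normal 0.588 -0.599 0.544
outer loop
vertex -2.939 2.26 2.817
vertex -2.178 2.952 2.756
vertex -3.513 3.019 4.274
endloop
endfacet
facet normal 0.588 -0.599 0.544
outer loop
vertex -3.513 3.019 4.274
vertex -2.178 2.952 2.756
vertex -2.752 3.711 4.213
endloop
endfacet
facet normal -0.330 0.436 0.837
outer loop
vertex -3.513 3.019 4.274
vertex -2.752 3.711 4.213
vertex -3.657 3.9 3.758
endloop
endfacet
facet normal 0.329 -0.436 -0.837
outer loop
vertex -2.178 2.952 2.756
vertex -3.083 3.14 2.302
vertex -2.322 3.832 2.241
endloop
endfacet
facet normal 0.934 0.282 0.221
outer loop
vertex -2.178 2.952 2.756
vertex -2.322 3.832 2.241
vertex -2.752 3.711 4.213
endloop
endfacet
facet normal 0.934 0.282 0.221
outer loop
vertex -2.752 3.711 4.213
vertex -2.322 3.832 2.241
vertex -2.896 4.591 3.698
endloop
endfacet
facet normal -0.330 0.436 0.837
outer loop
vertex -2.752 3.711 4.213
vertex -2.896 4.591 3.698
vertex -3.657 3.9 3.758
endloop
endfacet

endsolid


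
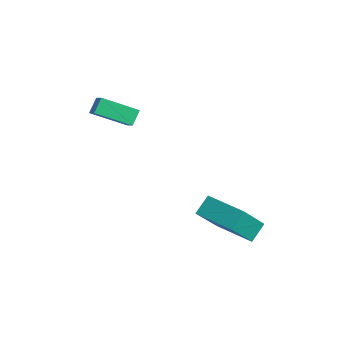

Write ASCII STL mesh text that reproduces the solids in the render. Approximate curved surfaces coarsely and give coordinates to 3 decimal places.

solid 
facet normal -0.792 0.212 -0.572
outer loop
vertex -3.566 -2.661 1.533
vertex -2.646 -1.323 0.755
vertex -3.282 -3.201 0.94
endloop
endfacet
facet normal -0.511 -0.743 0.432
outer loop
vertex -2.474 -3.417 1.525
vertex -3.566 -2.661 1.533
vertex -3.282 -3.201 0.94
endloop
endfacet
facet normal -0.792 0.212 -0.573
outer loop
vertex -3.282 -3.201 0.94
vertex -2.646 -1.323 0.755
vertex -2.362 -1.863 0.163
endloop
endfacet
facet normal 0.335 -0.635 -0.697
outer loop
vertex -2.362 -1.863 0.163
vertex -2.474 -3.417 1.525
vertex -3.282 -3.201 0.94
endloop
endfacet
facet normal -0.334 0.635 0.696
outer loop
vertex -3.566 -2.661 1.533
vertex -1.838 -1.539 1.34
vertex -2.646 -1.323 0.755
endloop
endfacet
facet normal -0.511 -0.743 0.432
outer loop
vertex -2.758 -2.877 2.117
vertex -3.566 -2.661 1.533
vertex -2.474 -3.417 1.525
endloop
endfacet
facet normal -0.334 0.634 0.697
outer loop
vertex -2.758 -2.877 2.117
vertex -1.838 -1.539 1.34
vertex -3.566 -2.661 1.533
endloop
endfacet
facet normal 0.511 0.743 -0.432
outer loop
vertex -2.646 -1.323 0.755
vertex -1.838 -1.539 1.34
vertex -2.362 -1.863 0.163
endloop
endfacet
facet normal 0.334 -0.635 -0.697
outer loop
vertex -1.554 -2.079 0.747
vertex -2.474 -3.417 1.525
vertex -2.362 -1.863 0.163
endloop
endfacet
facet normal 0.511 0.743 -0.432
outer loop
vertex -2.362 -1.863 0.163
vertex -1.838 -1.539 1.34
vertex -1.554 -2.079 0.747
endloop
endfacet
facet normal 0.792 -0.211 0.573
outer loop
vertex -1.554 -2.079 0.747
vertex -2.758 -2.877 2.117
vertex -2.474 -3.417 1.525
endloop
endfacet
facet normal 0.792 -0.212 0.572
outer loop
vertex -1.838 -1.539 1.34
vertex -2.758 -2.877 2.117
vertex -1.554 -2.079 0.747
endloop
endfacet
facet normal -0.965 -0.262 -0.029
outer loop
vertex 1.701 -0.991 -3.368
vertex 1.466 -0.2 -2.704
vertex 1.395 0.317 -5.034
endloop
endfacet
facet normal 0.222 -0.747 -0.627
outer loop
vertex 3.314 0.84 -4.976
vertex 1.701 -0.991 -3.368
vertex 1.395 0.317 -5.034
endloop
endfacet
facet normal -0.964 -0.263 -0.029
outer loop
vertex 1.395 0.317 -5.034
vertex 1.466 -0.2 -2.704
vertex 1.159 1.108 -4.37
endloop
endfacet
facet normal -0.143 0.611 -0.779
outer loop
vertex 1.159 1.108 -4.37
vertex 3.314 0.84 -4.976
vertex 1.395 0.317 -5.034
endloop
endfacet
facet normal 0.143 -0.611 0.779
outer loop
vertex 1.701 -0.991 -3.368
vertex 3.385 0.323 -2.646
vertex 1.466 -0.2 -2.704
endloop
endfacet
facet normal 0.222 -0.747 -0.627
outer loop
vertex 3.621 -0.468 -3.31
vertex 1.701 -0.991 -3.368
vertex 3.314 0.84 -4.976
endloop
endfacet
facet normal 0.143 -0.611 0.779
outer loop
vertex 3.621 -0.468 -3.31
vertex 3.385 0.323 -2.646
vertex 1.701 -0.991 -3.368
endloop
endfacet
facet normal -0.222 0.747 0.627
outer loop
vertex 1.466 -0.2 -2.704
vertex 3.385 0.323 -2.646
vertex 1.159 1.108 -4.37
endloop
endfacet
facet normal -0.143 0.611 -0.779
outer loop
vertex 3.079 1.631 -4.312
vertex 3.314 0.84 -4.976
vertex 1.159 1.108 -4.37
endloop
endfacet
facet normal -0.222 0.747 0.627
outer loop
vertex 1.159 1.108 -4.37
vertex 3.385 0.323 -2.646
vertex 3.079 1.631 -4.312
endloop
endfacet
facet normal 0.964 0.263 0.028
outer loop
vertex 3.079 1.631 -4.312
vertex 3.621 -0.468 -3.31
vertex 3.314 0.84 -4.976
endloop
endfacet
facet normal 0.964 0.263 0.029
outer loop
vertex 3.385 0.323 -2.646
vertex 3.621 -0.468 -3.31
vertex 3.079 1.631 -4.312
endloop
endfacet

endsolid


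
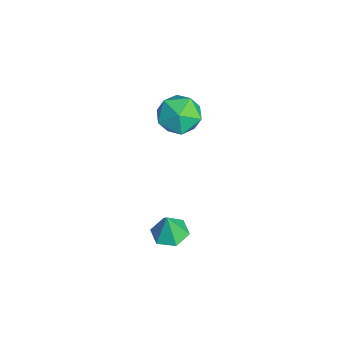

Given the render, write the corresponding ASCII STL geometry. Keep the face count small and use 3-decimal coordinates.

solid 
facet normal -0.117 0.117 -0.986
outer loop
vertex 4.591 1.786 -3.489
vertex 3.864 1.666 -3.417
vertex 4.133 2.354 -3.367
endloop
endfacet
facet normal 0.733 0.490 0.472
outer loop
vertex 4.591 1.786 -3.489
vertex 4.133 2.354 -3.367
vertex 3.996 1.534 -2.303
endloop
endfacet
facet normal -0.116 0.117 -0.986
outer loop
vertex 4.133 2.354 -3.367
vertex 3.864 1.666 -3.417
vertex 3.406 2.234 -3.296
endloop
endfacet
facet normal -0.072 0.794 0.603
outer loop
vertex 4.133 2.354 -3.367
vertex 3.406 2.234 -3.296
vertex 3.996 1.534 -2.303
endloop
endfacet
facet normal -0.115 0.117 -0.986
outer loop
vertex 3.406 2.234 -3.296
vertex 3.864 1.666 -3.417
vertex 3.137 1.547 -3.346
endloop
endfacet
facet normal -0.746 0.247 0.618
outer loop
vertex 3.406 2.234 -3.296
vertex 3.137 1.547 -3.346
vertex 3.996 1.534 -2.303
endloop
endfacet
facet normal -0.115 0.117 -0.986
outer loop
vertex 3.137 1.547 -3.346
vertex 3.864 1.666 -3.417
vertex 3.596 0.979 -3.467
endloop
endfacet
facet normal -0.618 -0.606 0.501
outer loop
vertex 3.137 1.547 -3.346
vertex 3.596 0.979 -3.467
vertex 3.996 1.534 -2.303
endloop
endfacet
facet normal -0.117 0.117 -0.986
outer loop
vertex 3.596 0.979 -3.467
vertex 3.864 1.666 -3.417
vertex 4.322 1.098 -3.539
endloop
endfacet
facet normal 0.186 -0.910 0.370
outer loop
vertex 3.596 0.979 -3.467
vertex 4.322 1.098 -3.539
vertex 3.996 1.534 -2.303
endloop
endfacet
facet normal -0.117 0.117 -0.986
outer loop
vertex 4.322 1.098 -3.539
vertex 3.864 1.666 -3.417
vertex 4.591 1.786 -3.489
endloop
endfacet
facet normal 0.862 -0.363 0.355
outer loop
vertex 4.322 1.098 -3.539
vertex 4.591 1.786 -3.489
vertex 3.996 1.534 -2.303
endloop
endfacet
facet normal 0.159 0.947 -0.278
outer loop
vertex 2.144 2.833 1.024
vertex 1.528 3.136 1.705
vertex 2.468 3.039 1.912
endloop
endfacet
facet normal 0.738 0.546 -0.396
outer loop
vertex 2.144 2.833 1.024
vertex 2.468 3.039 1.912
vertex 2.797 2.257 1.447
endloop
endfacet
facet normal 0.552 0.014 -0.833
outer loop
vertex 2.144 2.833 1.024
vertex 2.797 2.257 1.447
vertex 2.06 1.872 0.952
endloop
endfacet
facet normal -0.140 0.086 -0.986
outer loop
vertex 2.144 2.833 1.024
vertex 2.06 1.872 0.952
vertex 1.276 2.415 1.111
endloop
endfacet
facet normal -0.384 0.663 -0.642
outer loop
vertex 2.144 2.833 1.024
vertex 1.276 2.415 1.111
vertex 1.528 3.136 1.705
endloop
endfacet
facet normal 0.939 0.260 0.227
outer loop
vertex 2.797 2.257 1.447
vertex 2.468 3.039 1.912
vertex 2.584 2.205 2.389
endloop
endfacet
facet normal 0.002 0.909 0.418
outer loop
vertex 2.468 3.039 1.912
vertex 1.528 3.136 1.705
vertex 1.8 2.748 2.548
endloop
endfacet
facet normal -0.876 0.449 -0.173
outer loop
vertex 1.528 3.136 1.705
vertex 1.276 2.415 1.111
vertex 1.063 2.363 2.053
endloop
endfacet
facet normal -0.483 -0.484 -0.729
outer loop
vertex 1.276 2.415 1.111
vertex 2.06 1.872 0.952
vertex 1.392 1.581 1.588
endloop
endfacet
facet normal 0.638 -0.601 -0.482
outer loop
vertex 2.06 1.872 0.952
vertex 2.797 2.257 1.447
vertex 2.332 1.484 1.795
endloop
endfacet
facet normal 0.140 -0.086 0.986
outer loop
vertex 1.716 1.787 2.476
vertex 2.584 2.205 2.389
vertex 1.8 2.748 2.548
endloop
endfacet
facet normal -0.552 -0.014 0.833
outer loop
vertex 1.716 1.787 2.476
vertex 1.8 2.748 2.548
vertex 1.063 2.363 2.053
endloop
endfacet
facet normal -0.738 -0.546 0.396
outer loop
vertex 1.716 1.787 2.476
vertex 1.063 2.363 2.053
vertex 1.392 1.581 1.588
endloop
endfacet
facet normal -0.159 -0.947 0.278
outer loop
vertex 1.716 1.787 2.476
vertex 1.392 1.581 1.588
vertex 2.332 1.484 1.795
endloop
endfacet
facet normal 0.384 -0.663 0.642
outer loop
vertex 1.716 1.787 2.476
vertex 2.332 1.484 1.795
vertex 2.584 2.205 2.389
endloop
endfacet
facet normal 0.483 0.484 0.729
outer loop
vertex 1.8 2.748 2.548
vertex 2.584 2.205 2.389
vertex 2.468 3.039 1.912
endloop
endfacet
facet normal -0.638 0.601 0.482
outer loop
vertex 1.063 2.363 2.053
vertex 1.8 2.748 2.548
vertex 1.528 3.136 1.705
endloop
endfacet
facet normal -0.939 -0.260 -0.227
outer loop
vertex 1.392 1.581 1.588
vertex 1.063 2.363 2.053
vertex 1.276 2.415 1.111
endloop
endfacet
facet normal -0.002 -0.909 -0.418
outer loop
vertex 2.332 1.484 1.795
vertex 1.392 1.581 1.588
vertex 2.06 1.872 0.952
endloop
endfacet
facet normal 0.876 -0.449 0.173
outer loop
vertex 2.584 2.205 2.389
vertex 2.332 1.484 1.795
vertex 2.797 2.257 1.447
endloop
endfacet

endsolid


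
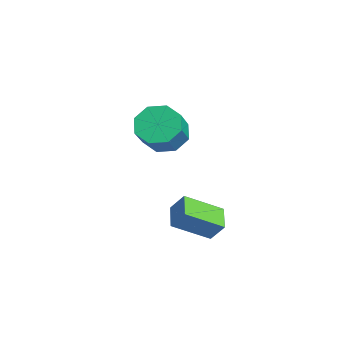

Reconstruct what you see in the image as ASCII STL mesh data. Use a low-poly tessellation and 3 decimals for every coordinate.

solid 
facet normal -0.365 -0.458 -0.811
outer loop
vertex 3.575 2.731 -1.266
vertex 2.497 3.0 -0.932
vertex 3.678 4.302 -2.199
endloop
endfacet
facet normal 0.929 -0.232 -0.287
outer loop
vertex 4.043 4.76 -1.388
vertex 3.575 2.731 -1.266
vertex 3.678 4.302 -2.199
endloop
endfacet
facet normal -0.365 -0.458 -0.811
outer loop
vertex 3.678 4.302 -2.199
vertex 2.497 3.0 -0.932
vertex 2.6 4.571 -1.865
endloop
endfacet
facet normal 0.056 0.858 -0.510
outer loop
vertex 2.6 4.571 -1.865
vertex 4.043 4.76 -1.388
vertex 3.678 4.302 -2.199
endloop
endfacet
facet normal -0.056 -0.858 0.510
outer loop
vertex 3.575 2.731 -1.266
vertex 2.862 3.458 -0.121
vertex 2.497 3.0 -0.932
endloop
endfacet
facet normal 0.929 -0.232 -0.287
outer loop
vertex 3.94 3.189 -0.455
vertex 3.575 2.731 -1.266
vertex 4.043 4.76 -1.388
endloop
endfacet
facet normal -0.056 -0.858 0.510
outer loop
vertex 3.94 3.189 -0.455
vertex 2.862 3.458 -0.121
vertex 3.575 2.731 -1.266
endloop
endfacet
facet normal -0.929 0.232 0.287
outer loop
vertex 2.497 3.0 -0.932
vertex 2.862 3.458 -0.121
vertex 2.6 4.571 -1.865
endloop
endfacet
facet normal 0.056 0.858 -0.510
outer loop
vertex 2.965 5.029 -1.054
vertex 4.043 4.76 -1.388
vertex 2.6 4.571 -1.865
endloop
endfacet
facet normal -0.929 0.232 0.287
outer loop
vertex 2.6 4.571 -1.865
vertex 2.862 3.458 -0.121
vertex 2.965 5.029 -1.054
endloop
endfacet
facet normal 0.365 0.458 0.811
outer loop
vertex 2.965 5.029 -1.054
vertex 3.94 3.189 -0.455
vertex 4.043 4.76 -1.388
endloop
endfacet
facet normal 0.365 0.458 0.811
outer loop
vertex 2.862 3.458 -0.121
vertex 3.94 3.189 -0.455
vertex 2.965 5.029 -1.054
endloop
endfacet
facet normal -0.625 0.349 -0.698
outer loop
vertex -1.198 4.765 0.641
vertex -1.812 3.937 0.777
vertex -1.753 4.886 1.199
endloop
endfacet
facet normal 0.350 0.925 0.148
outer loop
vertex -1.198 4.765 0.641
vertex -1.753 4.886 1.199
vertex -0.134 4.172 1.827
endloop
endfacet
facet normal 0.350 0.925 0.149
outer loop
vertex -0.134 4.172 1.827
vertex -1.753 4.886 1.199
vertex -0.689 4.292 2.385
endloop
endfacet
facet normal 0.626 -0.349 0.698
outer loop
vertex -0.134 4.172 1.827
vertex -0.689 4.292 2.385
vertex -0.748 3.343 1.963
endloop
endfacet
facet normal -0.626 0.349 -0.698
outer loop
vertex -1.753 4.886 1.199
vertex -1.812 3.937 0.777
vertex -2.342 4.45 1.509
endloop
endfacet
facet normal -0.246 0.760 0.601
outer loop
vertex -1.753 4.886 1.199
vertex -2.342 4.45 1.509
vertex -0.689 4.292 2.385
endloop
endfacet
facet normal -0.245 0.762 0.600
outer loop
vertex -0.689 4.292 2.385
vertex -2.342 4.45 1.509
vertex -1.279 3.857 2.696
endloop
endfacet
facet normal 0.625 -0.349 0.698
outer loop
vertex -0.689 4.292 2.385
vertex -1.279 3.857 2.696
vertex -0.748 3.343 1.963
endloop
endfacet
facet normal -0.626 0.349 -0.698
outer loop
vertex -2.342 4.45 1.509
vertex -1.812 3.937 0.777
vertex -2.621 3.714 1.391
endloop
endfacet
facet normal -0.697 0.152 0.700
outer loop
vertex -2.342 4.45 1.509
vertex -2.621 3.714 1.391
vertex -1.279 3.857 2.696
endloop
endfacet
facet normal -0.697 0.151 0.701
outer loop
vertex -1.279 3.857 2.696
vertex -2.621 3.714 1.391
vertex -1.558 3.121 2.577
endloop
endfacet
facet normal 0.625 -0.350 0.698
outer loop
vertex -1.279 3.857 2.696
vertex -1.558 3.121 2.577
vertex -0.748 3.343 1.963
endloop
endfacet
facet normal -0.626 0.349 -0.698
outer loop
vertex -2.621 3.714 1.391
vertex -1.812 3.937 0.777
vertex -2.426 3.108 0.913
endloop
endfacet
facet normal -0.741 -0.547 0.391
outer loop
vertex -2.621 3.714 1.391
vertex -2.426 3.108 0.913
vertex -1.558 3.121 2.577
endloop
endfacet
facet normal -0.740 -0.547 0.390
outer loop
vertex -1.558 3.121 2.577
vertex -2.426 3.108 0.913
vertex -1.362 2.515 2.099
endloop
endfacet
facet normal 0.625 -0.349 0.698
outer loop
vertex -1.558 3.121 2.577
vertex -1.362 2.515 2.099
vertex -0.748 3.343 1.963
endloop
endfacet
facet normal -0.626 0.349 -0.698
outer loop
vertex -2.426 3.108 0.913
vertex -1.812 3.937 0.777
vertex -1.871 2.988 0.355
endloop
endfacet
facet normal -0.350 -0.925 -0.149
outer loop
vertex -2.426 3.108 0.913
vertex -1.871 2.988 0.355
vertex -1.362 2.515 2.099
endloop
endfacet
facet normal -0.351 -0.925 -0.148
outer loop
vertex -1.362 2.515 2.099
vertex -1.871 2.988 0.355
vertex -0.807 2.394 1.541
endloop
endfacet
facet normal 0.625 -0.349 0.698
outer loop
vertex -1.362 2.515 2.099
vertex -0.807 2.394 1.541
vertex -0.748 3.343 1.963
endloop
endfacet
facet normal -0.625 0.349 -0.698
outer loop
vertex -1.871 2.988 0.355
vertex -1.812 3.937 0.777
vertex -1.281 3.423 0.044
endloop
endfacet
facet normal 0.245 -0.761 -0.601
outer loop
vertex -1.871 2.988 0.355
vertex -1.281 3.423 0.044
vertex -0.807 2.394 1.541
endloop
endfacet
facet normal 0.247 -0.760 -0.601
outer loop
vertex -0.807 2.394 1.541
vertex -1.281 3.423 0.044
vertex -0.218 2.83 1.231
endloop
endfacet
facet normal 0.626 -0.349 0.698
outer loop
vertex -0.807 2.394 1.541
vertex -0.218 2.83 1.231
vertex -0.748 3.343 1.963
endloop
endfacet
facet normal -0.625 0.350 -0.698
outer loop
vertex -1.281 3.423 0.044
vertex -1.812 3.937 0.777
vertex -1.002 4.159 0.163
endloop
endfacet
facet normal 0.698 -0.151 -0.700
outer loop
vertex -1.281 3.423 0.044
vertex -1.002 4.159 0.163
vertex -0.218 2.83 1.231
endloop
endfacet
facet normal 0.697 -0.152 -0.701
outer loop
vertex -0.218 2.83 1.231
vertex -1.002 4.159 0.163
vertex 0.061 3.566 1.349
endloop
endfacet
facet normal 0.626 -0.349 0.698
outer loop
vertex -0.218 2.83 1.231
vertex 0.061 3.566 1.349
vertex -0.748 3.343 1.963
endloop
endfacet
facet normal -0.625 0.349 -0.698
outer loop
vertex -1.002 4.159 0.163
vertex -1.812 3.937 0.777
vertex -1.198 4.765 0.641
endloop
endfacet
facet normal 0.741 0.547 -0.390
outer loop
vertex -1.002 4.159 0.163
vertex -1.198 4.765 0.641
vertex 0.061 3.566 1.349
endloop
endfacet
facet normal 0.740 0.547 -0.391
outer loop
vertex 0.061 3.566 1.349
vertex -1.198 4.765 0.641
vertex -0.134 4.172 1.827
endloop
endfacet
facet normal 0.626 -0.349 0.698
outer loop
vertex 0.061 3.566 1.349
vertex -0.134 4.172 1.827
vertex -0.748 3.343 1.963
endloop
endfacet

endsolid


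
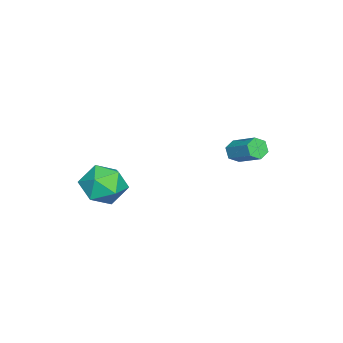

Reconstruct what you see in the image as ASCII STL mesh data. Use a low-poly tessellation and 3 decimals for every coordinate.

solid 
facet normal 0.145 0.950 0.277
outer loop
vertex 2.166 -1.807 -0.677
vertex 2.481 -2.187 0.462
vertex 3.351 -2.064 -0.414
endloop
endfacet
facet normal 0.280 0.864 -0.418
outer loop
vertex 2.166 -1.807 -0.677
vertex 3.351 -2.064 -0.414
vertex 2.862 -2.428 -1.495
endloop
endfacet
facet normal -0.310 0.611 -0.728
outer loop
vertex 2.166 -1.807 -0.677
vertex 2.862 -2.428 -1.495
vertex 1.689 -2.776 -1.287
endloop
endfacet
facet normal -0.811 0.540 -0.224
outer loop
vertex 2.166 -1.807 -0.677
vertex 1.689 -2.776 -1.287
vertex 1.454 -2.627 -0.078
endloop
endfacet
facet normal -0.530 0.750 0.397
outer loop
vertex 2.166 -1.807 -0.677
vertex 1.454 -2.627 -0.078
vertex 2.481 -2.187 0.462
endloop
endfacet
facet normal 0.793 0.371 -0.484
outer loop
vertex 2.862 -2.428 -1.495
vertex 3.351 -2.064 -0.414
vertex 3.606 -3.193 -0.862
endloop
endfacet
facet normal 0.574 0.510 0.641
outer loop
vertex 3.351 -2.064 -0.414
vertex 2.481 -2.187 0.462
vertex 3.371 -3.044 0.347
endloop
endfacet
facet normal -0.519 0.186 0.835
outer loop
vertex 2.481 -2.187 0.462
vertex 1.454 -2.627 -0.078
vertex 2.198 -3.392 0.555
endloop
endfacet
facet normal -0.974 -0.152 -0.170
outer loop
vertex 1.454 -2.627 -0.078
vertex 1.689 -2.776 -1.287
vertex 1.709 -3.756 -0.526
endloop
endfacet
facet normal -0.164 -0.038 -0.986
outer loop
vertex 1.689 -2.776 -1.287
vertex 2.862 -2.428 -1.495
vertex 2.579 -3.633 -1.402
endloop
endfacet
facet normal 0.811 -0.540 0.224
outer loop
vertex 2.894 -4.013 -0.263
vertex 3.606 -3.193 -0.862
vertex 3.371 -3.044 0.347
endloop
endfacet
facet normal 0.310 -0.611 0.728
outer loop
vertex 2.894 -4.013 -0.263
vertex 3.371 -3.044 0.347
vertex 2.198 -3.392 0.555
endloop
endfacet
facet normal -0.280 -0.864 0.418
outer loop
vertex 2.894 -4.013 -0.263
vertex 2.198 -3.392 0.555
vertex 1.709 -3.756 -0.526
endloop
endfacet
facet normal -0.145 -0.950 -0.277
outer loop
vertex 2.894 -4.013 -0.263
vertex 1.709 -3.756 -0.526
vertex 2.579 -3.633 -1.402
endloop
endfacet
facet normal 0.530 -0.750 -0.397
outer loop
vertex 2.894 -4.013 -0.263
vertex 2.579 -3.633 -1.402
vertex 3.606 -3.193 -0.862
endloop
endfacet
facet normal 0.974 0.152 0.170
outer loop
vertex 3.371 -3.044 0.347
vertex 3.606 -3.193 -0.862
vertex 3.351 -2.064 -0.414
endloop
endfacet
facet normal 0.164 0.038 0.986
outer loop
vertex 2.198 -3.392 0.555
vertex 3.371 -3.044 0.347
vertex 2.481 -2.187 0.462
endloop
endfacet
facet normal -0.793 -0.371 0.484
outer loop
vertex 1.709 -3.756 -0.526
vertex 2.198 -3.392 0.555
vertex 1.454 -2.627 -0.078
endloop
endfacet
facet normal -0.574 -0.510 -0.641
outer loop
vertex 2.579 -3.633 -1.402
vertex 1.709 -3.756 -0.526
vertex 1.689 -2.776 -1.287
endloop
endfacet
facet normal 0.519 -0.186 -0.835
outer loop
vertex 3.606 -3.193 -0.862
vertex 2.579 -3.633 -1.402
vertex 2.862 -2.428 -1.495
endloop
endfacet
facet normal -0.456 -0.733 -0.504
outer loop
vertex -3.35 1.968 -1.603
vertex -3.607 1.747 -1.049
vertex -3.927 2.189 -1.402
endloop
endfacet
facet normal -0.055 0.589 -0.806
outer loop
vertex -3.35 1.968 -1.603
vertex -3.927 2.189 -1.402
vertex -2.575 3.215 -0.745
endloop
endfacet
facet normal -0.056 0.590 -0.806
outer loop
vertex -2.575 3.215 -0.745
vertex -3.927 2.189 -1.402
vertex -3.153 3.435 -0.544
endloop
endfacet
facet normal 0.455 0.733 0.506
outer loop
vertex -2.575 3.215 -0.745
vertex -3.153 3.435 -0.544
vertex -2.833 2.993 -0.191
endloop
endfacet
facet normal -0.455 -0.733 -0.506
outer loop
vertex -3.927 2.189 -1.402
vertex -3.607 1.747 -1.049
vertex -4.185 1.967 -0.848
endloop
endfacet
facet normal -0.797 0.588 -0.135
outer loop
vertex -3.927 2.189 -1.402
vertex -4.185 1.967 -0.848
vertex -3.153 3.435 -0.544
endloop
endfacet
facet normal -0.797 0.588 -0.135
outer loop
vertex -3.153 3.435 -0.544
vertex -4.185 1.967 -0.848
vertex -3.41 3.214 0.01
endloop
endfacet
facet normal 0.456 0.733 0.504
outer loop
vertex -3.153 3.435 -0.544
vertex -3.41 3.214 0.01
vertex -2.833 2.993 -0.191
endloop
endfacet
facet normal -0.455 -0.733 -0.506
outer loop
vertex -4.185 1.967 -0.848
vertex -3.607 1.747 -1.049
vertex -3.865 1.525 -0.495
endloop
endfacet
facet normal -0.741 -0.001 0.671
outer loop
vertex -4.185 1.967 -0.848
vertex -3.865 1.525 -0.495
vertex -3.41 3.214 0.01
endloop
endfacet
facet normal -0.741 -0.001 0.671
outer loop
vertex -3.41 3.214 0.01
vertex -3.865 1.525 -0.495
vertex -3.09 2.772 0.363
endloop
endfacet
facet normal 0.456 0.733 0.504
outer loop
vertex -3.41 3.214 0.01
vertex -3.09 2.772 0.363
vertex -2.833 2.993 -0.191
endloop
endfacet
facet normal -0.455 -0.733 -0.506
outer loop
vertex -3.865 1.525 -0.495
vertex -3.607 1.747 -1.049
vertex -3.287 1.305 -0.696
endloop
endfacet
facet normal 0.056 -0.589 0.806
outer loop
vertex -3.865 1.525 -0.495
vertex -3.287 1.305 -0.696
vertex -3.09 2.772 0.363
endloop
endfacet
facet normal 0.055 -0.589 0.806
outer loop
vertex -3.09 2.772 0.363
vertex -3.287 1.305 -0.696
vertex -2.513 2.551 0.162
endloop
endfacet
facet normal 0.456 0.733 0.504
outer loop
vertex -3.09 2.772 0.363
vertex -2.513 2.551 0.162
vertex -2.833 2.993 -0.191
endloop
endfacet
facet normal -0.456 -0.733 -0.504
outer loop
vertex -3.287 1.305 -0.696
vertex -3.607 1.747 -1.049
vertex -3.03 1.526 -1.25
endloop
endfacet
facet normal 0.797 -0.588 0.135
outer loop
vertex -3.287 1.305 -0.696
vertex -3.03 1.526 -1.25
vertex -2.513 2.551 0.162
endloop
endfacet
facet normal 0.797 -0.589 0.135
outer loop
vertex -2.513 2.551 0.162
vertex -3.03 1.526 -1.25
vertex -2.255 2.773 -0.392
endloop
endfacet
facet normal 0.455 0.733 0.506
outer loop
vertex -2.513 2.551 0.162
vertex -2.255 2.773 -0.392
vertex -2.833 2.993 -0.191
endloop
endfacet
facet normal -0.456 -0.733 -0.504
outer loop
vertex -3.03 1.526 -1.25
vertex -3.607 1.747 -1.049
vertex -3.35 1.968 -1.603
endloop
endfacet
facet normal 0.741 0.001 -0.671
outer loop
vertex -3.03 1.526 -1.25
vertex -3.35 1.968 -1.603
vertex -2.255 2.773 -0.392
endloop
endfacet
facet normal 0.741 0.001 -0.671
outer loop
vertex -2.255 2.773 -0.392
vertex -3.35 1.968 -1.603
vertex -2.575 3.215 -0.745
endloop
endfacet
facet normal 0.455 0.733 0.506
outer loop
vertex -2.255 2.773 -0.392
vertex -2.575 3.215 -0.745
vertex -2.833 2.993 -0.191
endloop
endfacet

endsolid


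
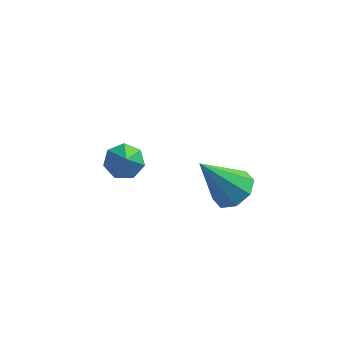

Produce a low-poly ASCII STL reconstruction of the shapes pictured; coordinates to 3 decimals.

solid 
facet normal -0.221 0.590 -0.776
outer loop
vertex -0.473 0.353 -0.564
vertex -0.942 -0.149 -0.812
vertex -1.068 0.406 -0.354
endloop
endfacet
facet normal 0.335 0.417 0.845
outer loop
vertex -0.473 0.353 -0.564
vertex -1.068 0.406 -0.354
vertex -0.678 -0.851 0.112
endloop
endfacet
facet normal -0.223 0.590 -0.776
outer loop
vertex -1.068 0.406 -0.354
vertex -0.942 -0.149 -0.812
vertex -1.568 0.041 -0.488
endloop
endfacet
facet normal -0.393 0.210 0.895
outer loop
vertex -1.068 0.406 -0.354
vertex -1.568 0.041 -0.488
vertex -0.678 -0.851 0.112
endloop
endfacet
facet normal -0.223 0.590 -0.776
outer loop
vertex -1.568 0.041 -0.488
vertex -0.942 -0.149 -0.812
vertex -1.597 -0.467 -0.866
endloop
endfacet
facet normal -0.745 -0.370 0.555
outer loop
vertex -1.568 0.041 -0.488
vertex -1.597 -0.467 -0.866
vertex -0.678 -0.851 0.112
endloop
endfacet
facet normal -0.222 0.590 -0.776
outer loop
vertex -1.597 -0.467 -0.866
vertex -0.942 -0.149 -0.812
vertex -1.132 -0.735 -1.203
endloop
endfacet
facet normal -0.454 -0.887 0.079
outer loop
vertex -1.597 -0.467 -0.866
vertex -1.132 -0.735 -1.203
vertex -0.678 -0.851 0.112
endloop
endfacet
facet normal -0.222 0.590 -0.776
outer loop
vertex -1.132 -0.735 -1.203
vertex -0.942 -0.149 -0.812
vertex -0.524 -0.561 -1.245
endloop
endfacet
facet normal 0.260 -0.950 -0.174
outer loop
vertex -1.132 -0.735 -1.203
vertex -0.524 -0.561 -1.245
vertex -0.678 -0.851 0.112
endloop
endfacet
facet normal -0.222 0.590 -0.776
outer loop
vertex -0.524 -0.561 -1.245
vertex -0.942 -0.149 -0.812
vertex -0.231 -0.077 -0.961
endloop
endfacet
facet normal 0.859 -0.513 -0.012
outer loop
vertex -0.524 -0.561 -1.245
vertex -0.231 -0.077 -0.961
vertex -0.678 -0.851 0.112
endloop
endfacet
facet normal -0.222 0.591 -0.776
outer loop
vertex -0.231 -0.077 -0.961
vertex -0.942 -0.149 -0.812
vertex -0.473 0.353 -0.564
endloop
endfacet
facet normal 0.893 0.095 0.441
outer loop
vertex -0.231 -0.077 -0.961
vertex -0.473 0.353 -0.564
vertex -0.678 -0.851 0.112
endloop
endfacet
facet normal 0.542 0.187 -0.819
outer loop
vertex 3.942 -2.518 1.74
vertex 3.306 -2.708 1.276
vertex 3.584 -2.027 1.615
endloop
endfacet
facet normal 0.374 0.475 0.796
outer loop
vertex 3.942 -2.518 1.74
vertex 3.584 -2.027 1.615
vertex 2.254 -3.072 2.864
endloop
endfacet
facet normal 0.542 0.187 -0.819
outer loop
vertex 3.584 -2.027 1.615
vertex 3.306 -2.708 1.276
vertex 3.063 -1.936 1.291
endloop
endfacet
facet normal -0.174 0.839 0.516
outer loop
vertex 3.584 -2.027 1.615
vertex 3.063 -1.936 1.291
vertex 2.254 -3.072 2.864
endloop
endfacet
facet normal 0.543 0.187 -0.819
outer loop
vertex 3.063 -1.936 1.291
vertex 3.306 -2.708 1.276
vertex 2.685 -2.297 0.958
endloop
endfacet
facet normal -0.734 0.670 0.107
outer loop
vertex 3.063 -1.936 1.291
vertex 2.685 -2.297 0.958
vertex 2.254 -3.072 2.864
endloop
endfacet
facet normal 0.543 0.187 -0.819
outer loop
vertex 2.685 -2.297 0.958
vertex 3.306 -2.708 1.276
vertex 2.671 -2.899 0.811
endloop
endfacet
facet normal -0.979 0.070 -0.193
outer loop
vertex 2.685 -2.297 0.958
vertex 2.671 -2.899 0.811
vertex 2.254 -3.072 2.864
endloop
endfacet
facet normal 0.543 0.188 -0.819
outer loop
vertex 2.671 -2.899 0.811
vertex 3.306 -2.708 1.276
vertex 3.029 -3.39 0.936
endloop
endfacet
facet normal -0.765 -0.610 -0.207
outer loop
vertex 2.671 -2.899 0.811
vertex 3.029 -3.39 0.936
vertex 2.254 -3.072 2.864
endloop
endfacet
facet normal 0.542 0.188 -0.819
outer loop
vertex 3.029 -3.39 0.936
vertex 3.306 -2.708 1.276
vertex 3.55 -3.481 1.26
endloop
endfacet
facet normal -0.216 -0.974 0.074
outer loop
vertex 3.029 -3.39 0.936
vertex 3.55 -3.481 1.26
vertex 2.254 -3.072 2.864
endloop
endfacet
facet normal 0.543 0.188 -0.818
outer loop
vertex 3.55 -3.481 1.26
vertex 3.306 -2.708 1.276
vertex 3.928 -3.12 1.594
endloop
endfacet
facet normal 0.343 -0.806 0.483
outer loop
vertex 3.55 -3.481 1.26
vertex 3.928 -3.12 1.594
vertex 2.254 -3.072 2.864
endloop
endfacet
facet normal 0.542 0.186 -0.819
outer loop
vertex 3.928 -3.12 1.594
vertex 3.306 -2.708 1.276
vertex 3.942 -2.518 1.74
endloop
endfacet
facet normal 0.588 -0.204 0.783
outer loop
vertex 3.928 -3.12 1.594
vertex 3.942 -2.518 1.74
vertex 2.254 -3.072 2.864
endloop
endfacet

endsolid


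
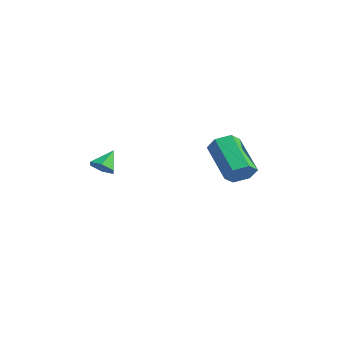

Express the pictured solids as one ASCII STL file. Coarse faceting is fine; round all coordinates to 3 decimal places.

solid 
facet normal 0.807 -0.104 -0.581
outer loop
vertex -1.336 1.949 -2.958
vertex -1.761 1.844 -3.53
vertex -1.55 2.51 -3.356
endloop
endfacet
facet normal 0.510 0.619 0.598
outer loop
vertex -1.336 1.949 -2.958
vertex -1.55 2.51 -3.356
vertex -2.974 2.161 -1.779
endloop
endfacet
facet normal 0.511 0.618 0.598
outer loop
vertex -2.974 2.161 -1.779
vertex -1.55 2.51 -3.356
vertex -3.188 2.722 -2.176
endloop
endfacet
facet normal -0.807 0.104 0.582
outer loop
vertex -2.974 2.161 -1.779
vertex -3.188 2.722 -2.176
vertex -3.399 2.056 -2.35
endloop
endfacet
facet normal 0.807 -0.104 -0.582
outer loop
vertex -1.55 2.51 -3.356
vertex -1.761 1.844 -3.53
vertex -1.975 2.405 -3.927
endloop
endfacet
facet normal -0.002 0.984 -0.179
outer loop
vertex -1.55 2.51 -3.356
vertex -1.975 2.405 -3.927
vertex -3.188 2.722 -2.176
endloop
endfacet
facet normal -0.002 0.984 -0.179
outer loop
vertex -3.188 2.722 -2.176
vertex -1.975 2.405 -3.927
vertex -3.613 2.617 -2.748
endloop
endfacet
facet normal -0.807 0.104 0.581
outer loop
vertex -3.188 2.722 -2.176
vertex -3.613 2.617 -2.748
vertex -3.399 2.056 -2.35
endloop
endfacet
facet normal 0.807 -0.104 -0.582
outer loop
vertex -1.975 2.405 -3.927
vertex -1.761 1.844 -3.53
vertex -2.186 1.739 -4.101
endloop
endfacet
facet normal -0.512 0.365 -0.777
outer loop
vertex -1.975 2.405 -3.927
vertex -2.186 1.739 -4.101
vertex -3.613 2.617 -2.748
endloop
endfacet
facet normal -0.512 0.365 -0.777
outer loop
vertex -3.613 2.617 -2.748
vertex -2.186 1.739 -4.101
vertex -3.824 1.951 -2.922
endloop
endfacet
facet normal -0.807 0.104 0.581
outer loop
vertex -3.613 2.617 -2.748
vertex -3.824 1.951 -2.922
vertex -3.399 2.056 -2.35
endloop
endfacet
facet normal 0.807 -0.104 -0.582
outer loop
vertex -2.186 1.739 -4.101
vertex -1.761 1.844 -3.53
vertex -1.972 1.178 -3.704
endloop
endfacet
facet normal -0.510 -0.618 -0.598
outer loop
vertex -2.186 1.739 -4.101
vertex -1.972 1.178 -3.704
vertex -3.824 1.951 -2.922
endloop
endfacet
facet normal -0.510 -0.619 -0.597
outer loop
vertex -3.824 1.951 -2.922
vertex -1.972 1.178 -3.704
vertex -3.61 1.39 -2.524
endloop
endfacet
facet normal -0.807 0.104 0.581
outer loop
vertex -3.824 1.951 -2.922
vertex -3.61 1.39 -2.524
vertex -3.399 2.056 -2.35
endloop
endfacet
facet normal 0.807 -0.104 -0.581
outer loop
vertex -1.972 1.178 -3.704
vertex -1.761 1.844 -3.53
vertex -1.547 1.283 -3.132
endloop
endfacet
facet normal 0.002 -0.984 0.179
outer loop
vertex -1.972 1.178 -3.704
vertex -1.547 1.283 -3.132
vertex -3.61 1.39 -2.524
endloop
endfacet
facet normal 0.002 -0.984 0.180
outer loop
vertex -3.61 1.39 -2.524
vertex -1.547 1.283 -3.132
vertex -3.185 1.495 -1.953
endloop
endfacet
facet normal -0.807 0.104 0.582
outer loop
vertex -3.61 1.39 -2.524
vertex -3.185 1.495 -1.953
vertex -3.399 2.056 -2.35
endloop
endfacet
facet normal 0.807 -0.104 -0.581
outer loop
vertex -1.547 1.283 -3.132
vertex -1.761 1.844 -3.53
vertex -1.336 1.949 -2.958
endloop
endfacet
facet normal 0.512 -0.365 0.777
outer loop
vertex -1.547 1.283 -3.132
vertex -1.336 1.949 -2.958
vertex -3.185 1.495 -1.953
endloop
endfacet
facet normal 0.512 -0.365 0.777
outer loop
vertex -3.185 1.495 -1.953
vertex -1.336 1.949 -2.958
vertex -2.974 2.161 -1.779
endloop
endfacet
facet normal -0.807 0.104 0.582
outer loop
vertex -3.185 1.495 -1.953
vertex -2.974 2.161 -1.779
vertex -3.399 2.056 -2.35
endloop
endfacet
facet normal 0.255 -0.670 -0.697
outer loop
vertex -3.072 -3.338 -2.679
vertex -3.626 -3.542 -2.686
vertex -3.468 -3.104 -3.049
endloop
endfacet
facet normal 0.514 0.858 -0.008
outer loop
vertex -3.072 -3.338 -2.679
vertex -3.468 -3.104 -3.049
vertex -3.894 -2.838 -1.954
endloop
endfacet
facet normal 0.255 -0.670 -0.697
outer loop
vertex -3.468 -3.104 -3.049
vertex -3.626 -3.542 -2.686
vertex -4.022 -3.308 -3.056
endloop
endfacet
facet normal -0.321 0.884 -0.340
outer loop
vertex -3.468 -3.104 -3.049
vertex -4.022 -3.308 -3.056
vertex -3.894 -2.838 -1.954
endloop
endfacet
facet normal 0.255 -0.670 -0.697
outer loop
vertex -4.022 -3.308 -3.056
vertex -3.626 -3.542 -2.686
vertex -4.179 -3.745 -2.693
endloop
endfacet
facet normal -0.947 0.319 -0.026
outer loop
vertex -4.022 -3.308 -3.056
vertex -4.179 -3.745 -2.693
vertex -3.894 -2.838 -1.954
endloop
endfacet
facet normal 0.255 -0.670 -0.697
outer loop
vertex -4.179 -3.745 -2.693
vertex -3.626 -3.542 -2.686
vertex -3.784 -3.979 -2.324
endloop
endfacet
facet normal -0.738 -0.271 0.618
outer loop
vertex -4.179 -3.745 -2.693
vertex -3.784 -3.979 -2.324
vertex -3.894 -2.838 -1.954
endloop
endfacet
facet normal 0.257 -0.670 -0.697
outer loop
vertex -3.784 -3.979 -2.324
vertex -3.626 -3.542 -2.686
vertex -3.23 -3.775 -2.316
endloop
endfacet
facet normal 0.096 -0.299 0.950
outer loop
vertex -3.784 -3.979 -2.324
vertex -3.23 -3.775 -2.316
vertex -3.894 -2.838 -1.954
endloop
endfacet
facet normal 0.256 -0.671 -0.696
outer loop
vertex -3.23 -3.775 -2.316
vertex -3.626 -3.542 -2.686
vertex -3.072 -3.338 -2.679
endloop
endfacet
facet normal 0.724 0.267 0.636
outer loop
vertex -3.23 -3.775 -2.316
vertex -3.072 -3.338 -2.679
vertex -3.894 -2.838 -1.954
endloop
endfacet

endsolid
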